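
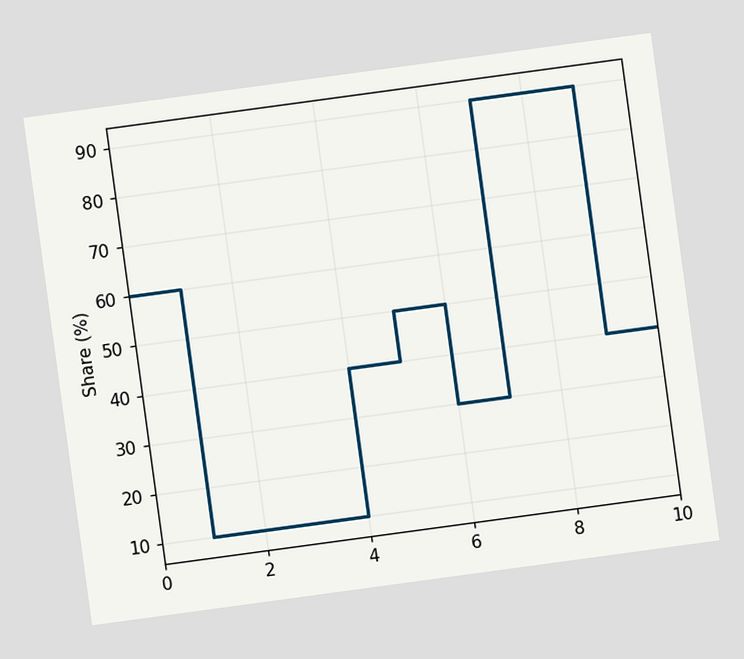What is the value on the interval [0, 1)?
The chart is tilted about 8° counter-clockwise. On [0, 1) the step sits at 60%.

60%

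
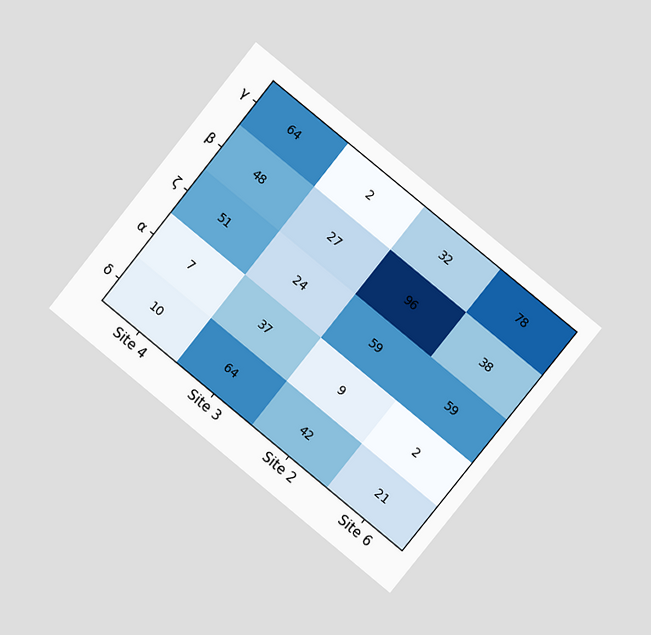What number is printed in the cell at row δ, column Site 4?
10

The chart is tilted about 39° clockwise and viewed at a slight angle. The (δ, Site 4) cell reads 10.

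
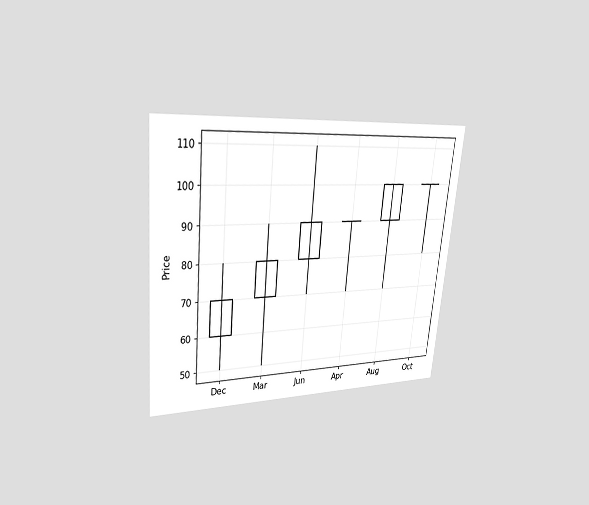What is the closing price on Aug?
The chart is tilted about 5° clockwise and viewed at a slight angle. The Aug candle closes at 100.

100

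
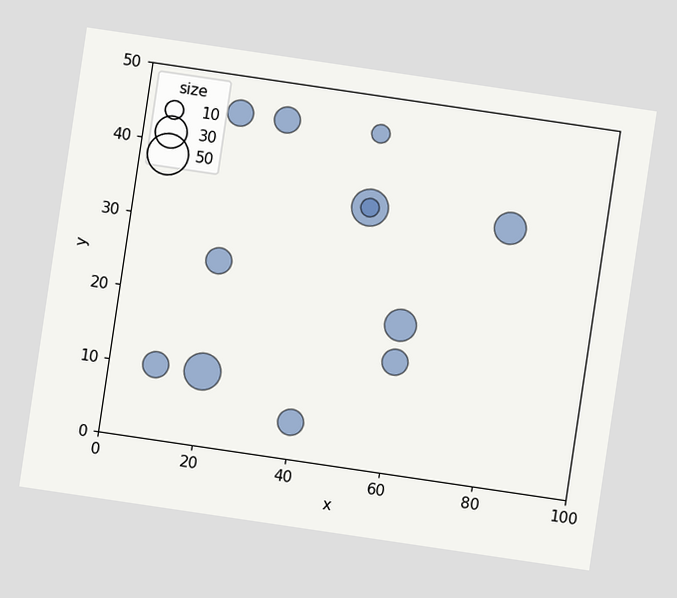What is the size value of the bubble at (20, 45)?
20

The chart is tilted about 8° clockwise. Matching the bubble at (20, 45) against the size legend gives 20.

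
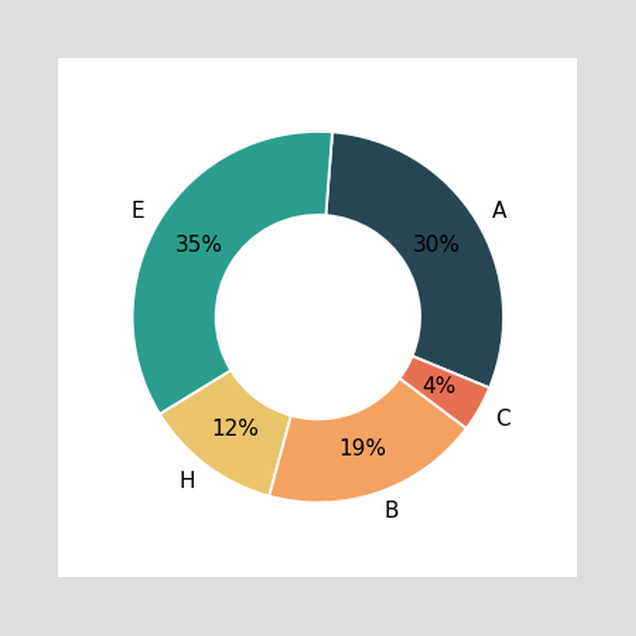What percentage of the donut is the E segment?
35%

The E segment takes up 35% of the ring.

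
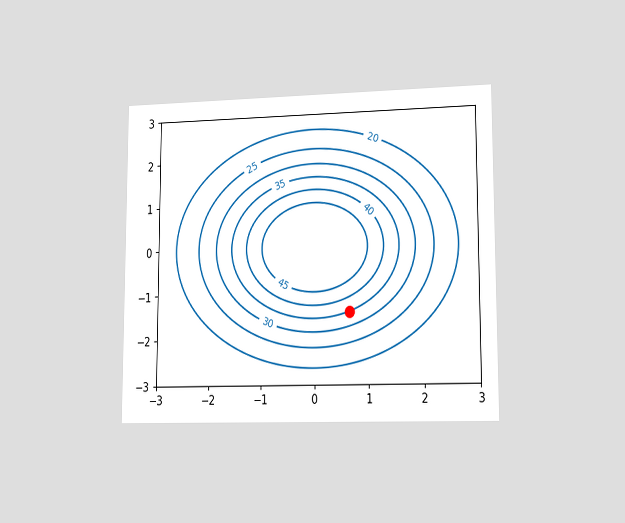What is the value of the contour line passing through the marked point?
The chart is viewed slightly from the right. The marked point sits on the contour labelled 35.

35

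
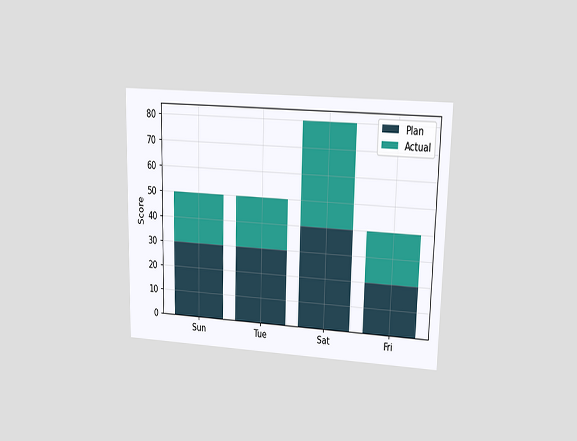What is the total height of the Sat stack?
80

The chart is viewed at a slight angle. The Sat stack's top reaches 80 on the y-axis.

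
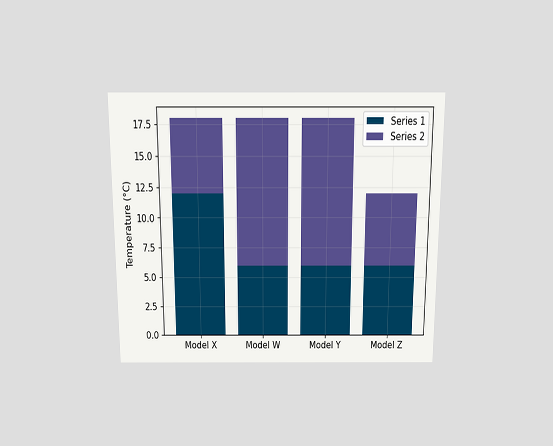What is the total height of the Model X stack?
The chart is viewed slightly from above. The Model X stack's top reaches 18°C on the y-axis.

18°C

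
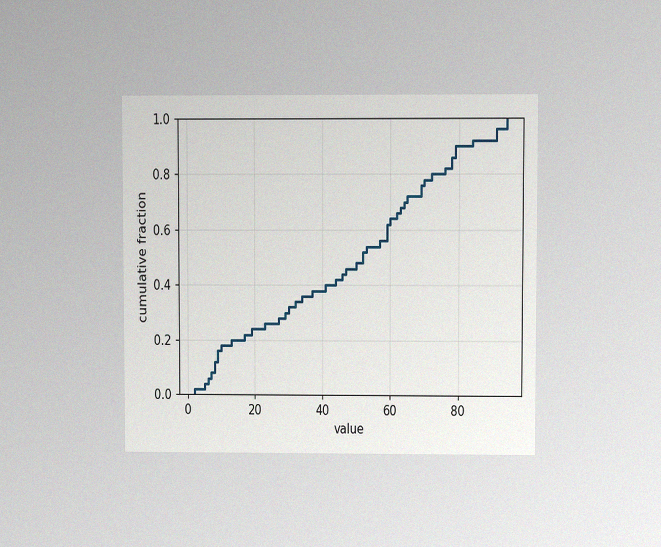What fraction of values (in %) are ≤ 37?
38%

The chart is viewed at a slight angle, with some photo noise. At x=37 the ECDF step is at 38%.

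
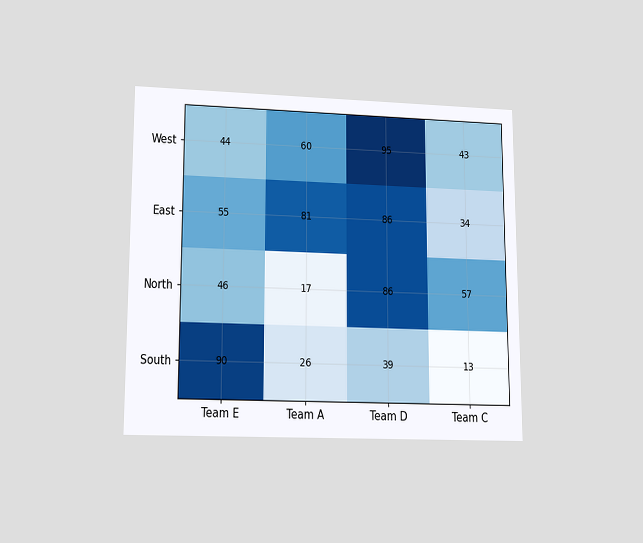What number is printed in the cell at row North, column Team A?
17

The chart is viewed at a slight angle. The (North, Team A) cell reads 17.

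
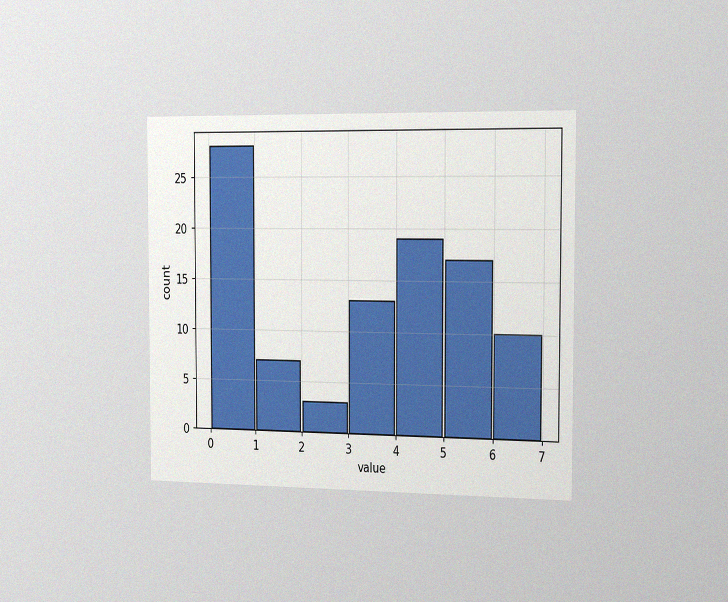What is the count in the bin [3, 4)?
13

The chart is viewed slightly from the right, with some photo noise. The [3, 4) bin has height 13.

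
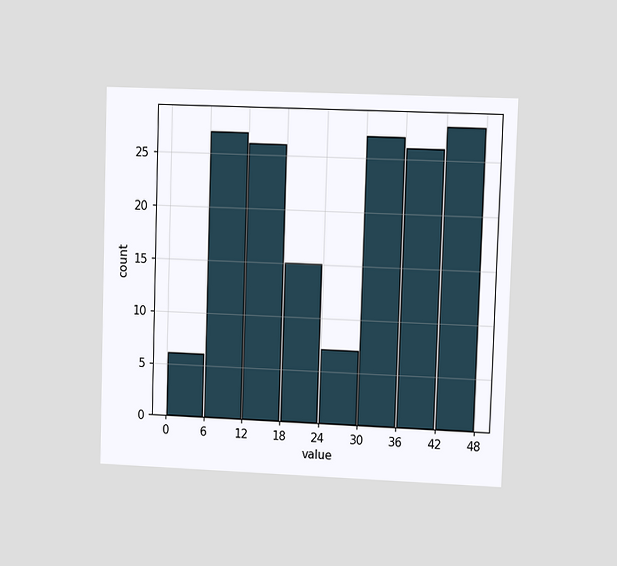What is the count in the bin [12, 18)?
26

The chart is viewed at a slight angle. The [12, 18) bin has height 26.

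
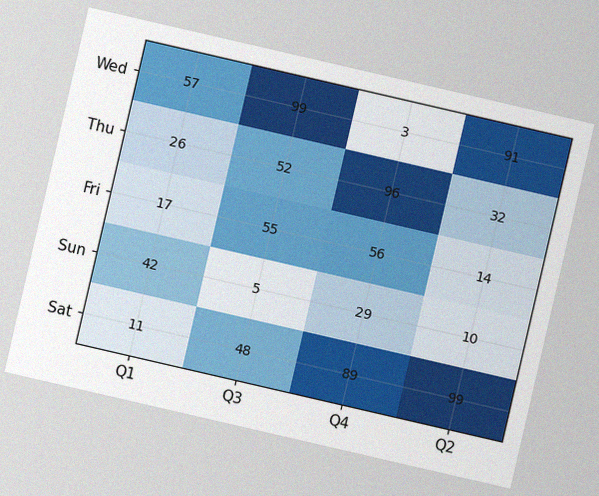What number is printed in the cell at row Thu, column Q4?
96

The chart is tilted about 13° clockwise, with some photo noise. The (Thu, Q4) cell reads 96.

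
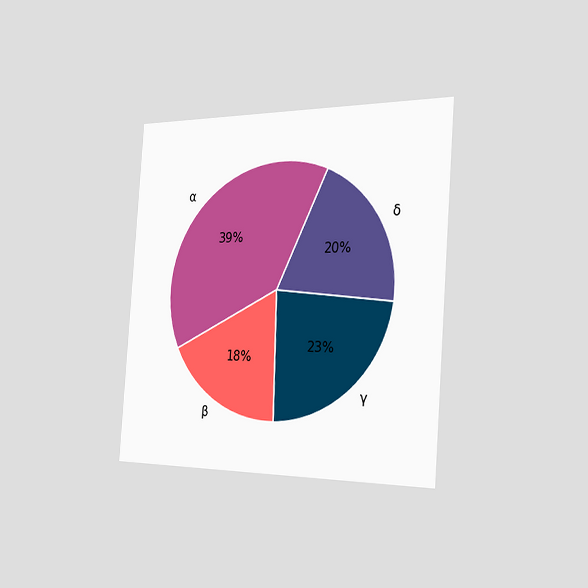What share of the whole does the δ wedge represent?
The chart is tilted about 4° clockwise and viewed slightly from the right. The δ slice takes up 20% of the pie.

20%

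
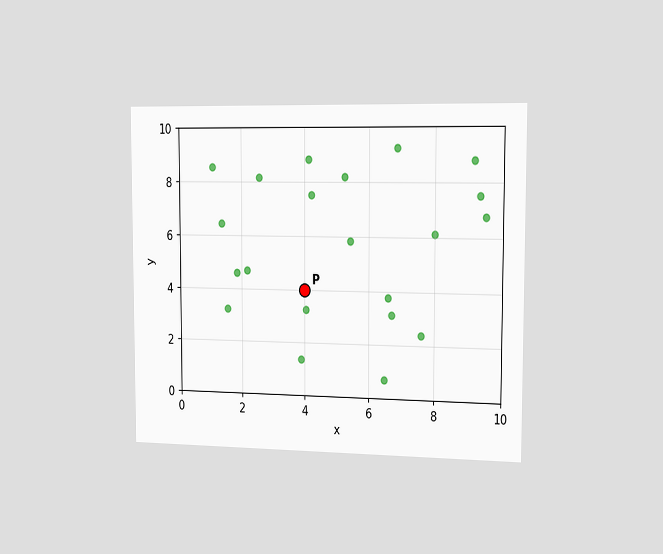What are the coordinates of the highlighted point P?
The chart is viewed slightly from the right. Following the gridlines from P to each axis, P sits at (4, 4).

(4, 4)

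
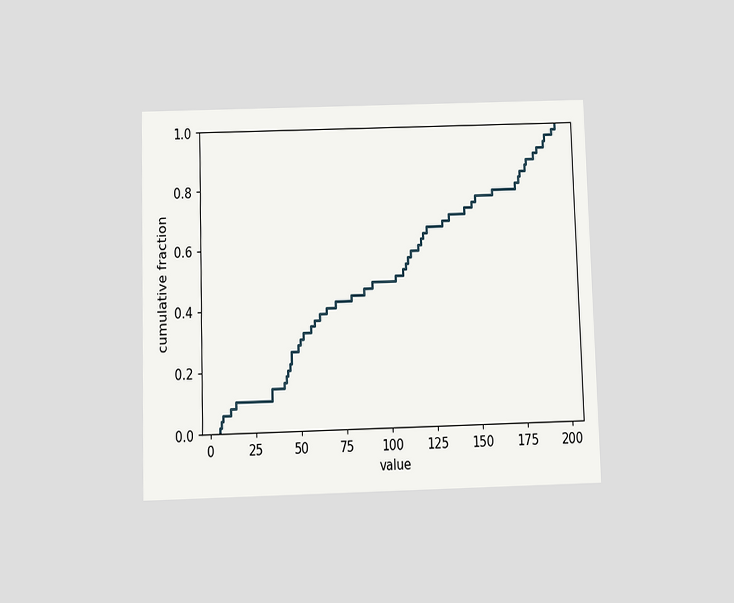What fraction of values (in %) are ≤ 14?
10%

The chart is viewed slightly from below. At x=14 the ECDF step is at 10%.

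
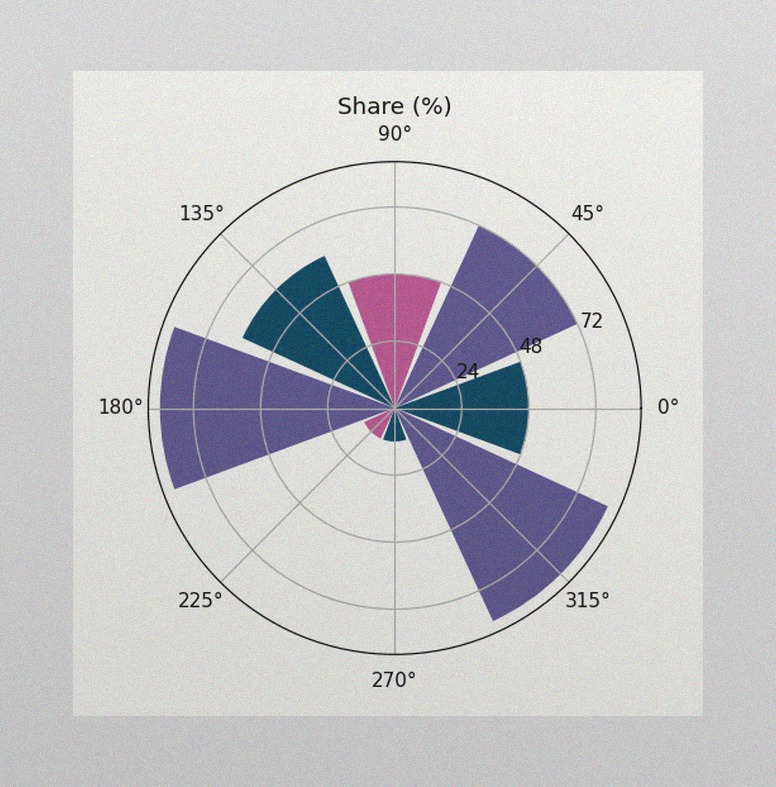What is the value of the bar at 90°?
The image has some photo noise and uneven lighting. The bar at 90° reaches 48% on the radial axis.

48%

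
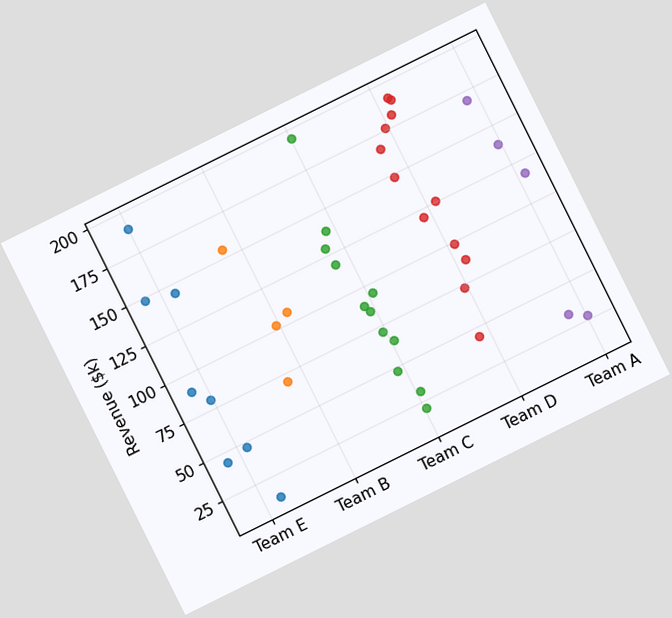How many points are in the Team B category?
4

The chart is tilted about 26° counter-clockwise. Counting the markers in the Team B column gives 4.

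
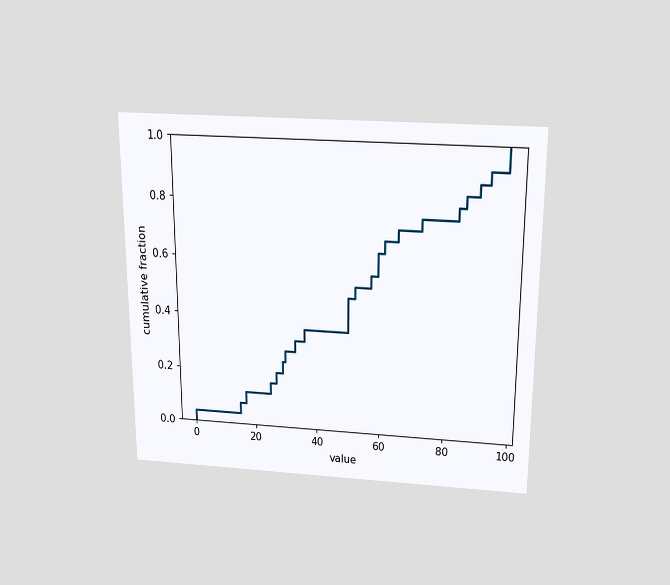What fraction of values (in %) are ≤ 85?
84%

The chart is viewed slightly from above. At x=85 the ECDF step is at 84%.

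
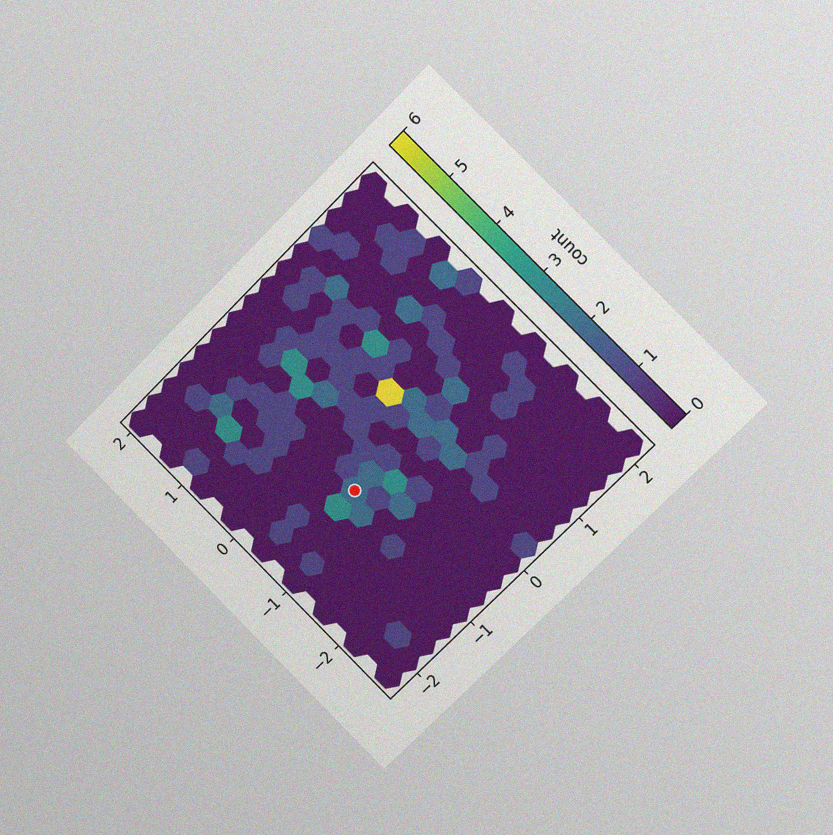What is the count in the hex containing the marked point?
The chart is tilted about 45° counter-clockwise and viewed slightly from the right, with some photo noise. The marked hex reads 2 on the colorbar.

2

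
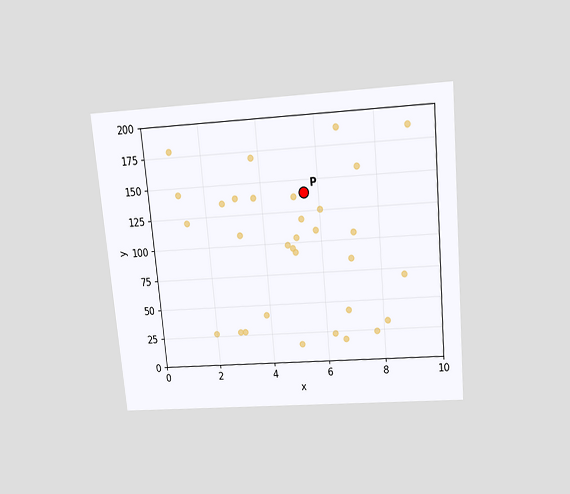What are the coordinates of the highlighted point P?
The chart is tilted about 5° counter-clockwise and viewed slightly from above. Following the gridlines from P to each axis, P sits at (5.5, 140).

(5.5, 140)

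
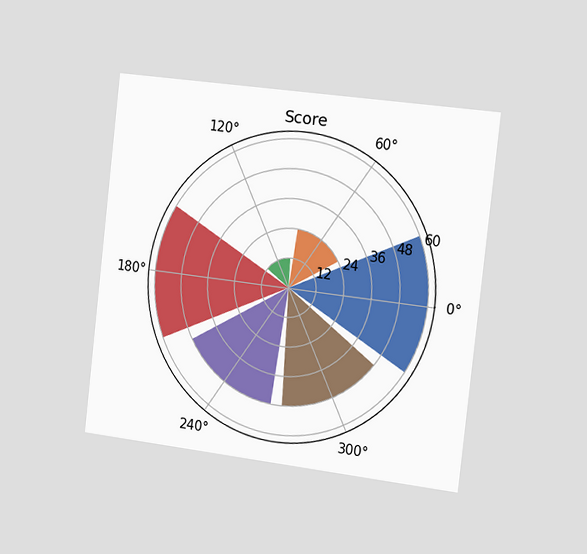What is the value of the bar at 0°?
60

The chart is tilted about 7° clockwise and viewed slightly from the right. The bar at 0° reaches 60 on the radial axis.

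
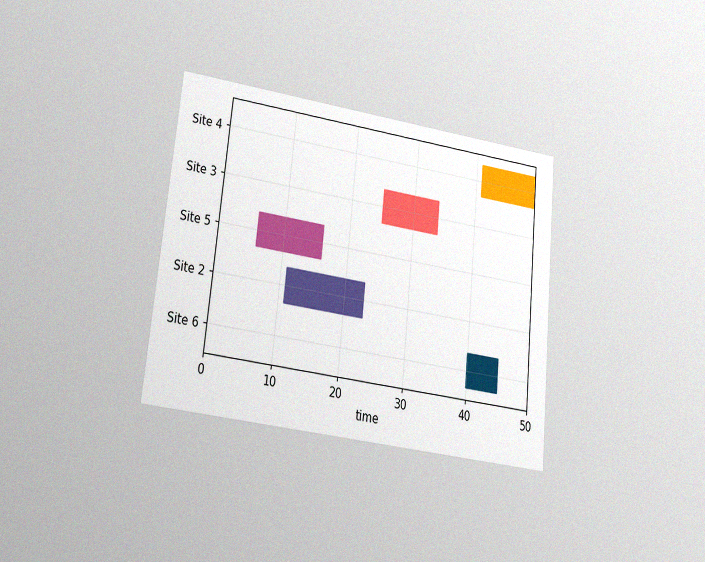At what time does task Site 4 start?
The chart is tilted about 6° clockwise and viewed at a slight angle, with some photo noise. The Site 4 bar begins at t=41.

41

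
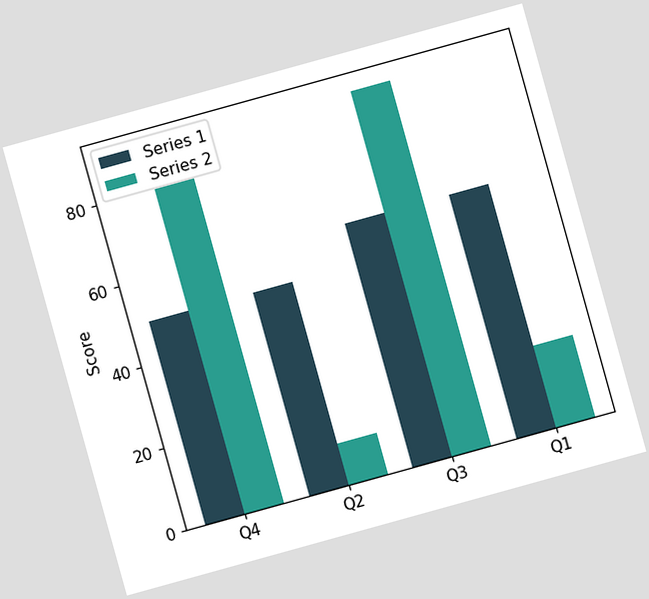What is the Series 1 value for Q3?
The chart is tilted about 16° counter-clockwise. The Series 1 bar at Q3 reaches 60 on the y-axis.

60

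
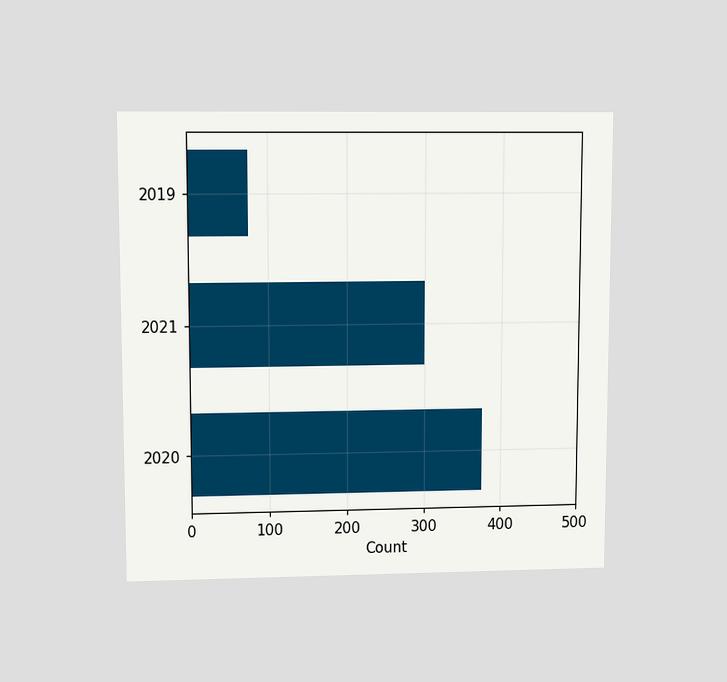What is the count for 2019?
75

The chart is viewed at a slight angle. Reading along the chart's x-axis, the 2019 bar reaches 75.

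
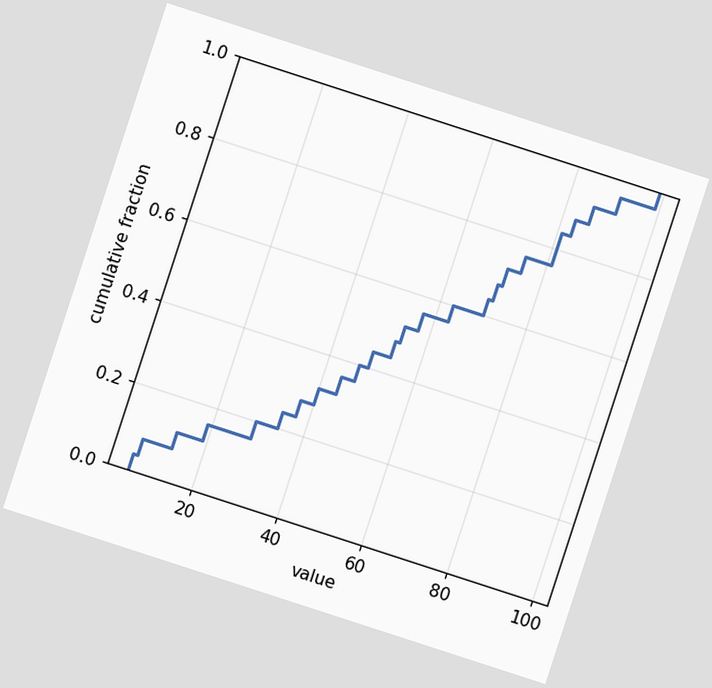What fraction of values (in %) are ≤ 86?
92%

The chart is tilted about 18° clockwise. At x=86 the ECDF step is at 92%.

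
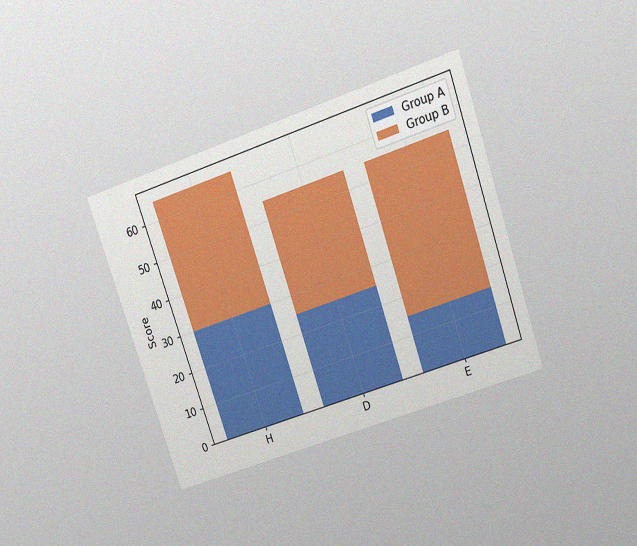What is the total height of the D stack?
The chart is tilted about 19° counter-clockwise and viewed slightly from above, with some photo noise. The D stack's top reaches 55 on the y-axis.

55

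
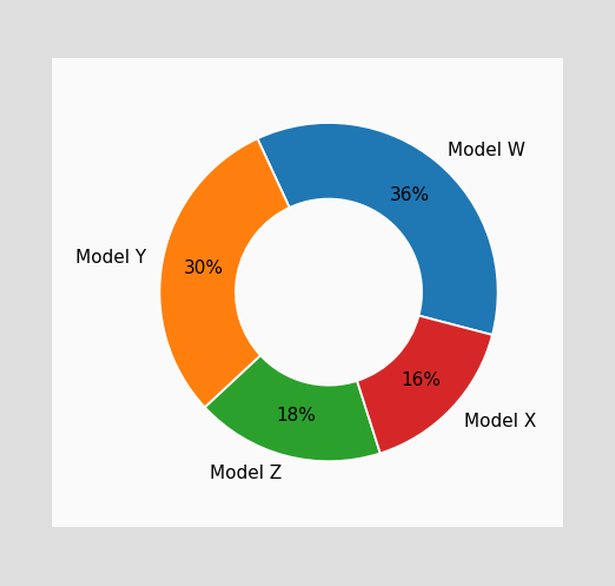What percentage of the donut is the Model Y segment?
The Model Y segment takes up 30% of the ring.

30%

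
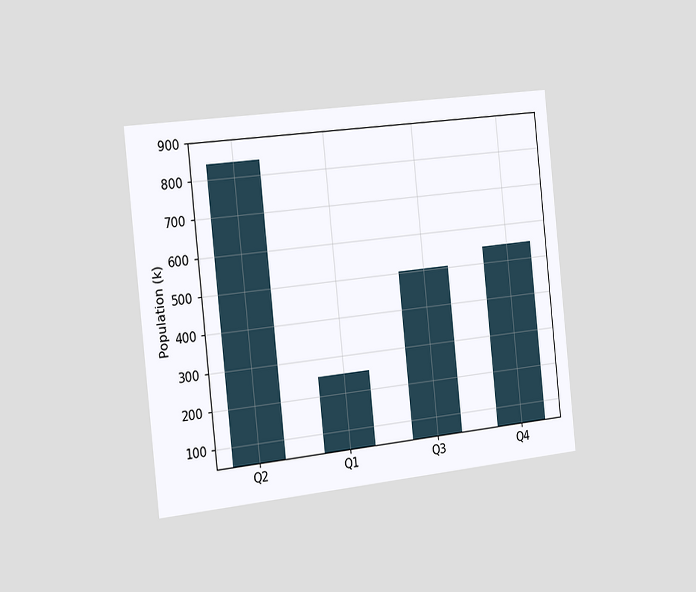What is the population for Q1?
The chart is tilted about 6° counter-clockwise and viewed slightly from the left. Reading along the chart's y-axis, the Q1 bar reaches 252k.

252k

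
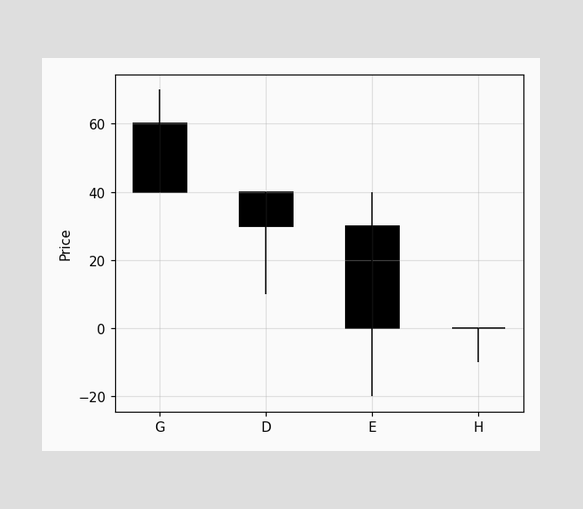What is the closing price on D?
30

The D candle closes at 30.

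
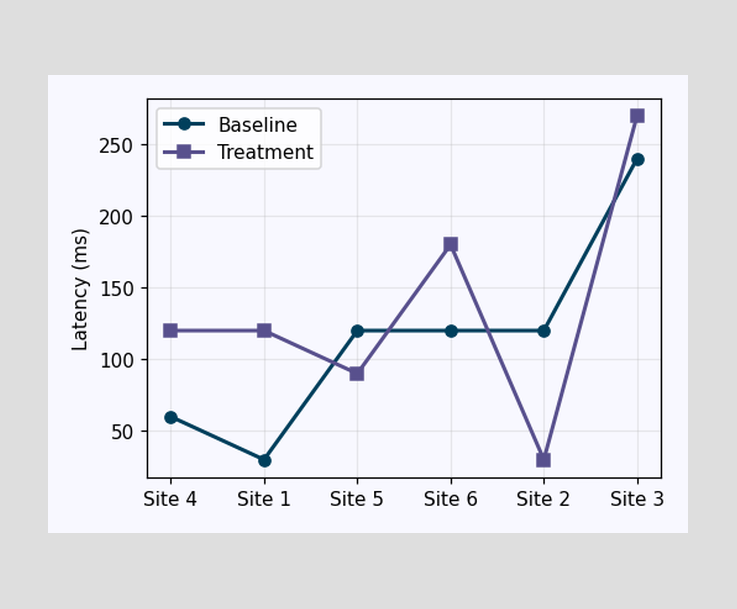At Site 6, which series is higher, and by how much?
At Site 6, Treatment sits above the other line by 60ms.

Treatment, by 60ms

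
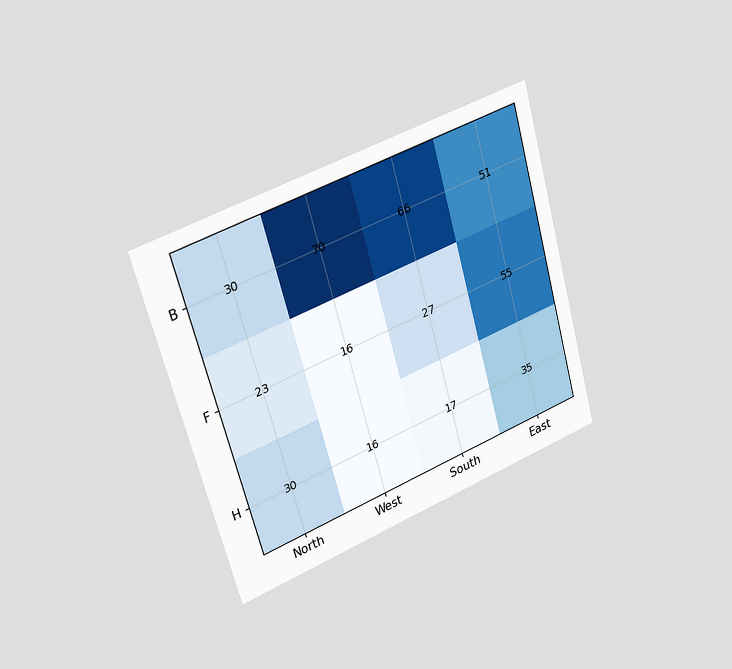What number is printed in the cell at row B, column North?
30

The chart is tilted about 16° counter-clockwise and viewed slightly from the left. The (B, North) cell reads 30.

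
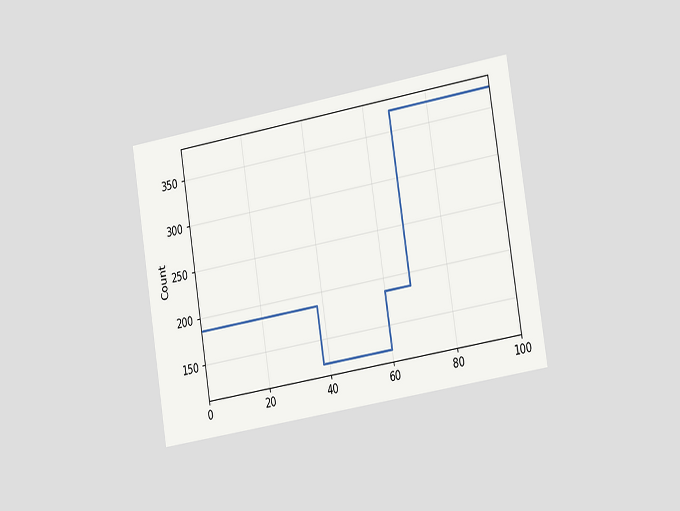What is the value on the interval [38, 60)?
The chart is tilted about 9° counter-clockwise and viewed slightly from the right. On [38, 60) the step sits at 124.

124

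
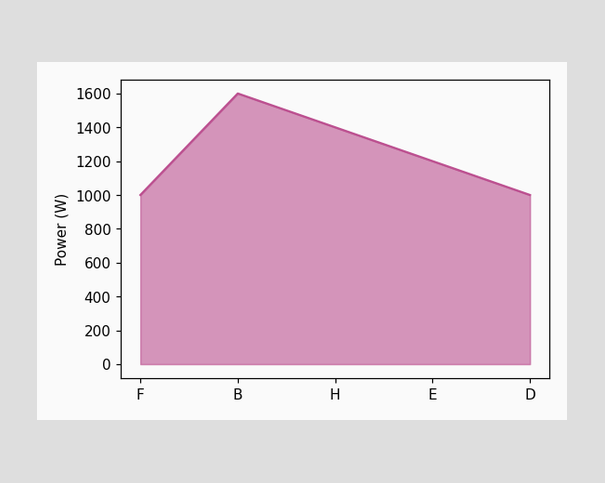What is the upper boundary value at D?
At D the upper boundary is at 1000W.

1000W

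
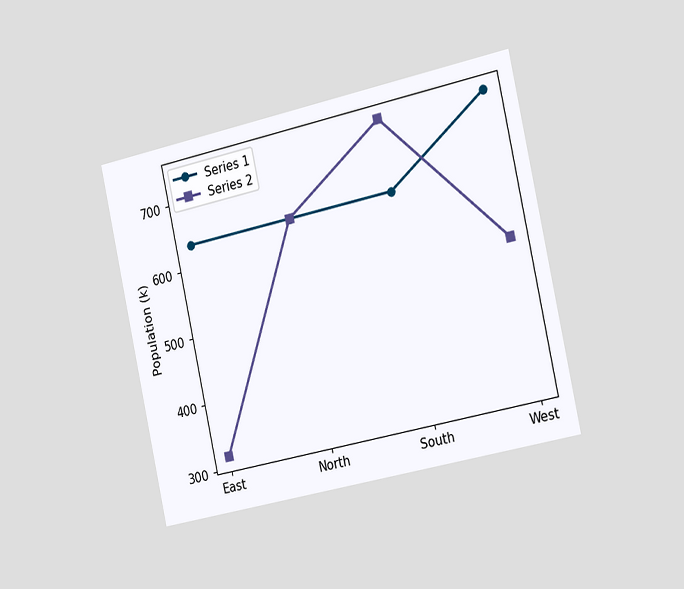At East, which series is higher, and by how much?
The chart is tilted about 12° counter-clockwise and viewed slightly from the right. At East, Series 1 sits above the other line by 318k.

Series 1, by 318k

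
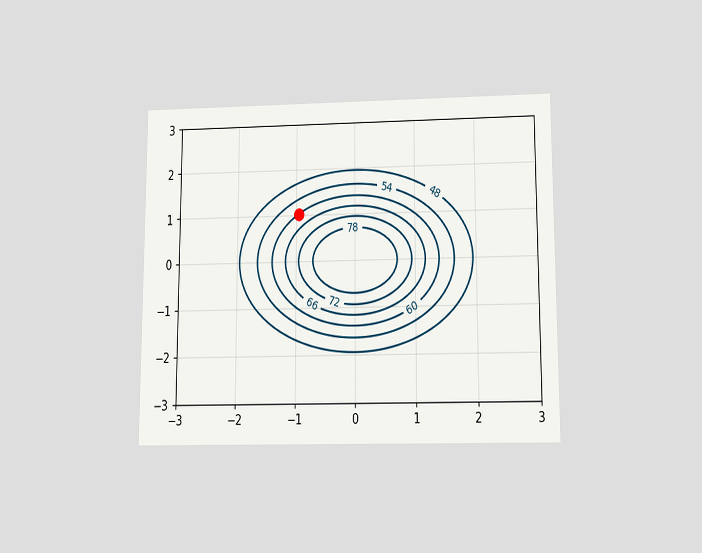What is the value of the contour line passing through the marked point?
The chart is viewed slightly from below. The marked point sits on the contour labelled 60.

60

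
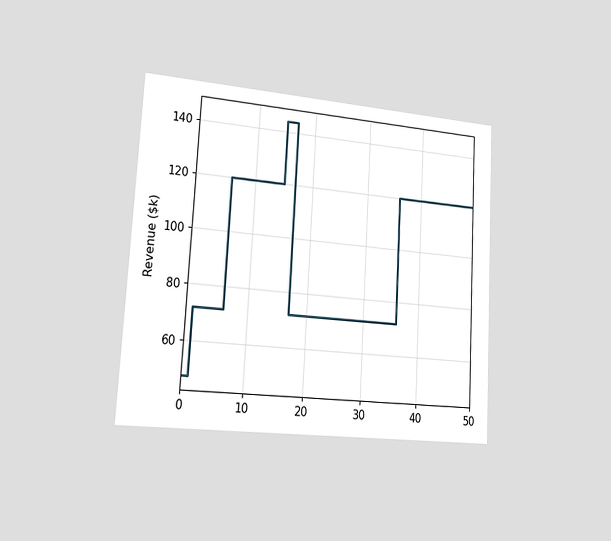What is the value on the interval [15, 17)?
$144k

The chart is tilted about 3° clockwise and viewed slightly from the left. On [15, 17) the step sits at $144k.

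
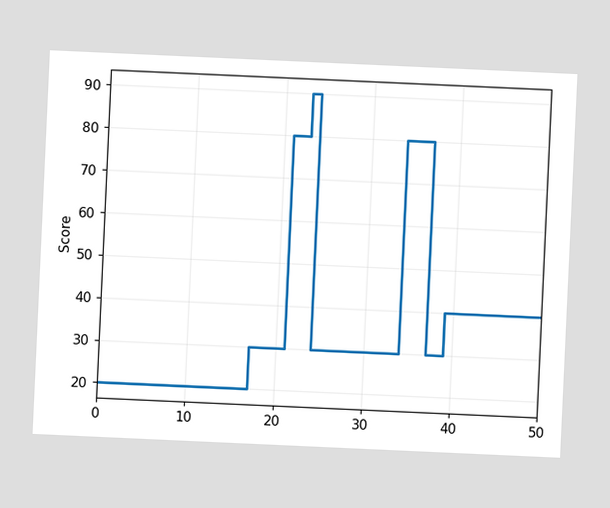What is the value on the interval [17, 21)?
The chart is tilted about 3° clockwise. On [17, 21) the step sits at 30.

30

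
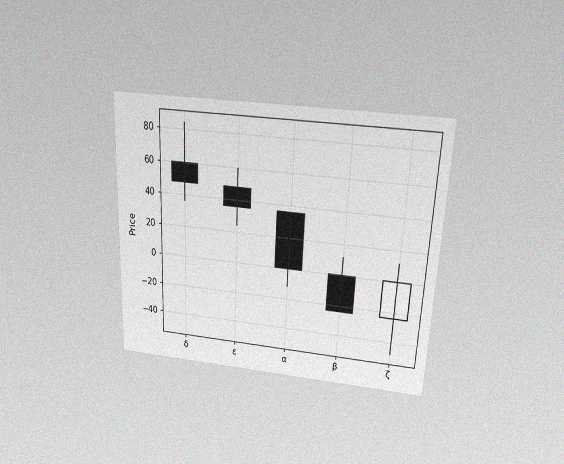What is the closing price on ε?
The chart is tilted about 3° clockwise and viewed slightly from above, with some photo noise. The ε candle closes at 36.

36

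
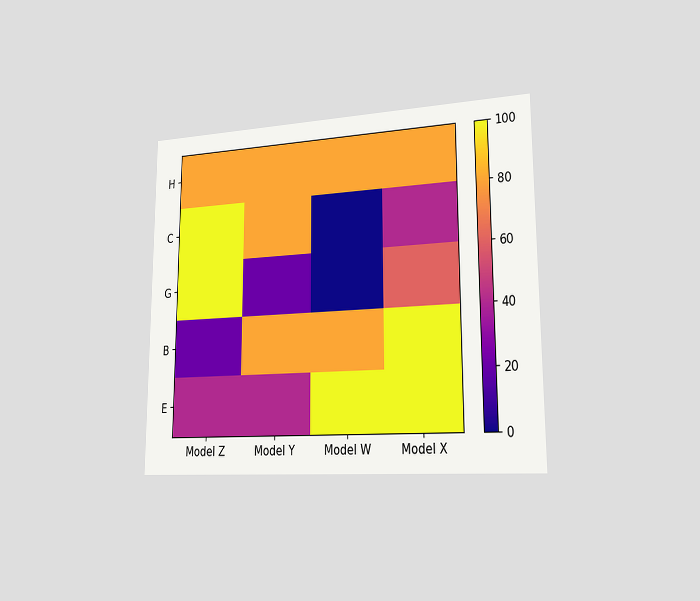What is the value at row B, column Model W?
80

The chart is viewed slightly from the right. Matching cell (B, Model W) against the colorbar gives 80.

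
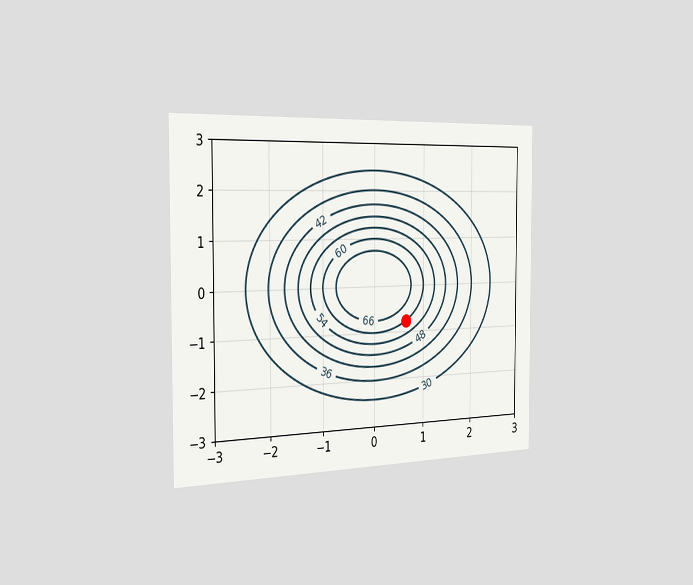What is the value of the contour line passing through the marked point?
60

The chart is viewed slightly from the left. The marked point sits on the contour labelled 60.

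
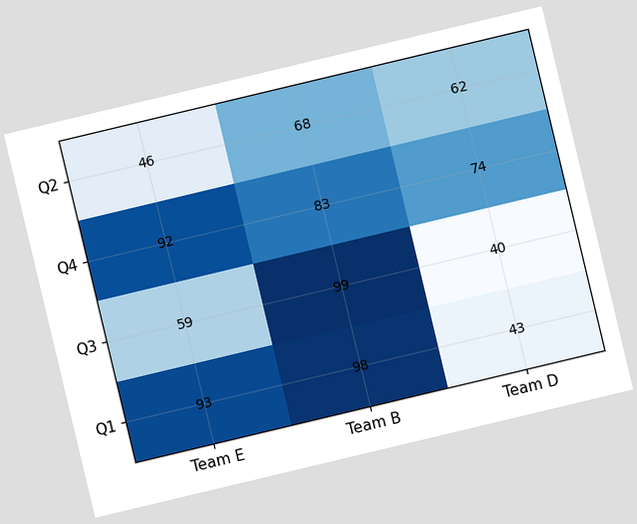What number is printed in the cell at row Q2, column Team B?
The chart is tilted about 13° counter-clockwise. The (Q2, Team B) cell reads 68.

68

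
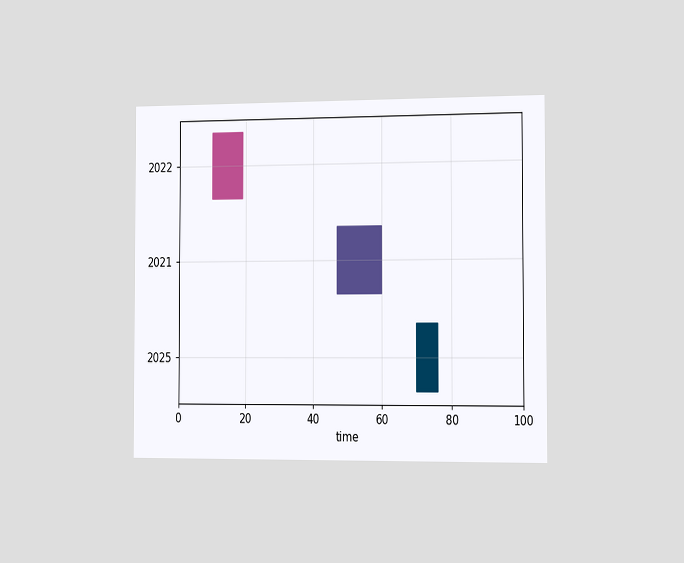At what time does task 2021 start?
47

The chart is viewed slightly from the right. The 2021 bar begins at t=47.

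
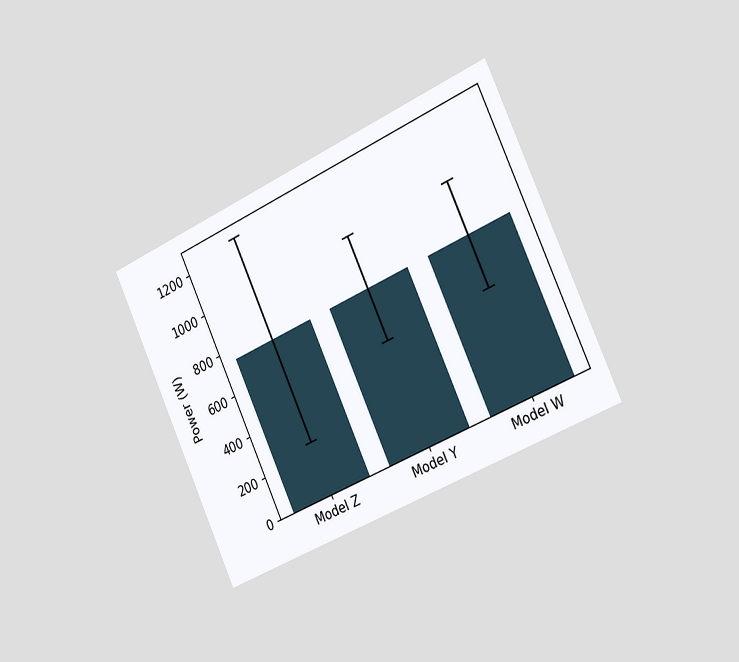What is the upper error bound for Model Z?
The chart is tilted about 25° counter-clockwise and viewed slightly from the right. The Model Z bar's upper whisker reaches 1250W.

1250W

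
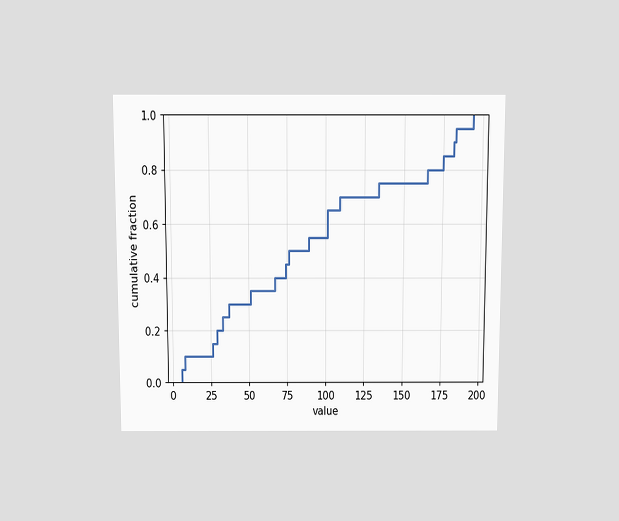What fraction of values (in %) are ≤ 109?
The chart is viewed slightly from above. At x=109 the ECDF step is at 70%.

70%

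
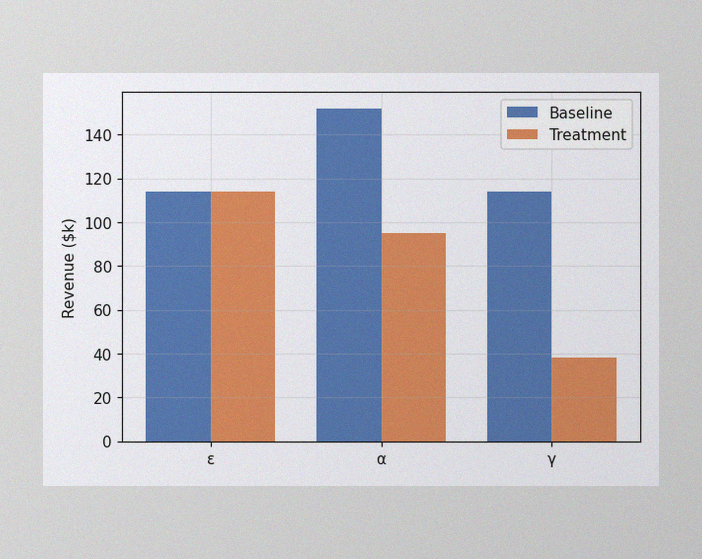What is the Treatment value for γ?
The image has some photo noise and uneven lighting. The Treatment bar at γ reaches $38k on the y-axis.

$38k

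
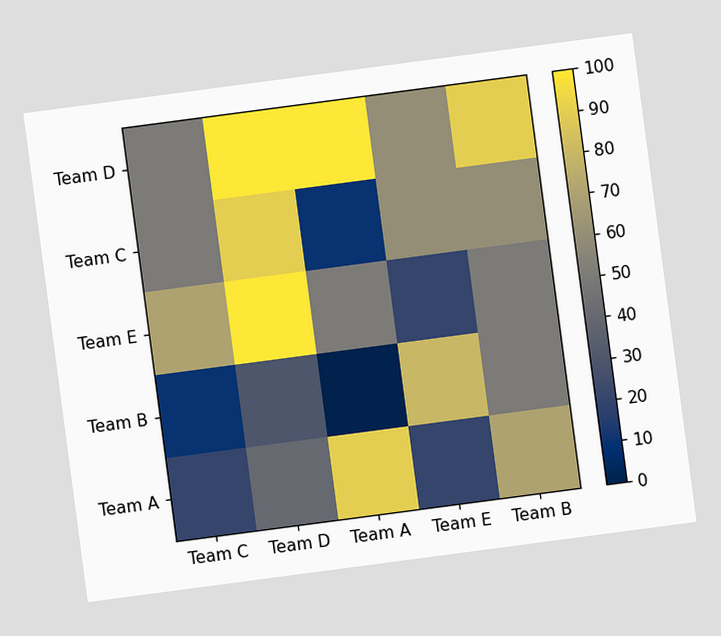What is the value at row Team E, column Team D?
100

The chart is tilted about 8° counter-clockwise. Matching cell (Team E, Team D) against the colorbar gives 100.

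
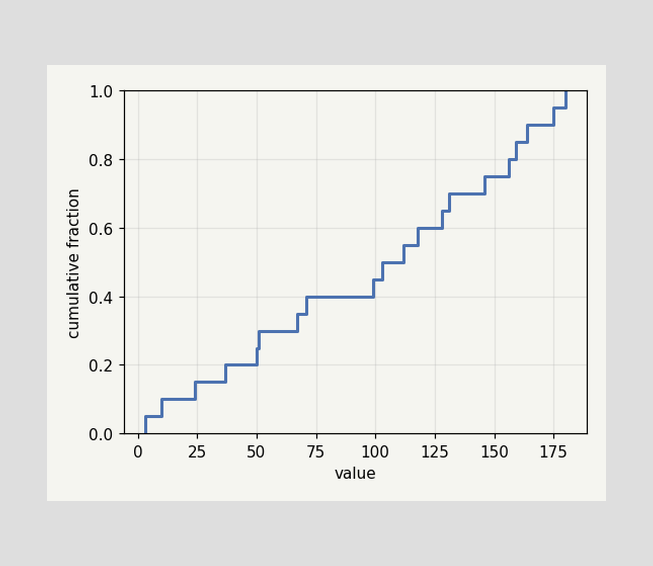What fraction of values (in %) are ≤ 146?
75%

At x=146 the ECDF step is at 75%.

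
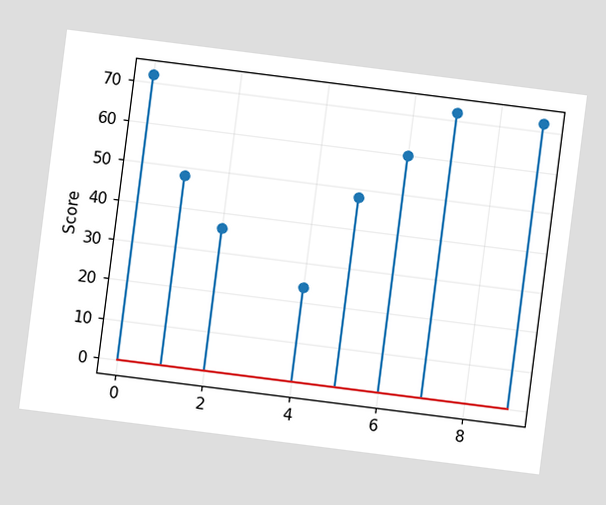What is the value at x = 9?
72

The chart is tilted about 7° clockwise. The stem at x=9 reaches 72.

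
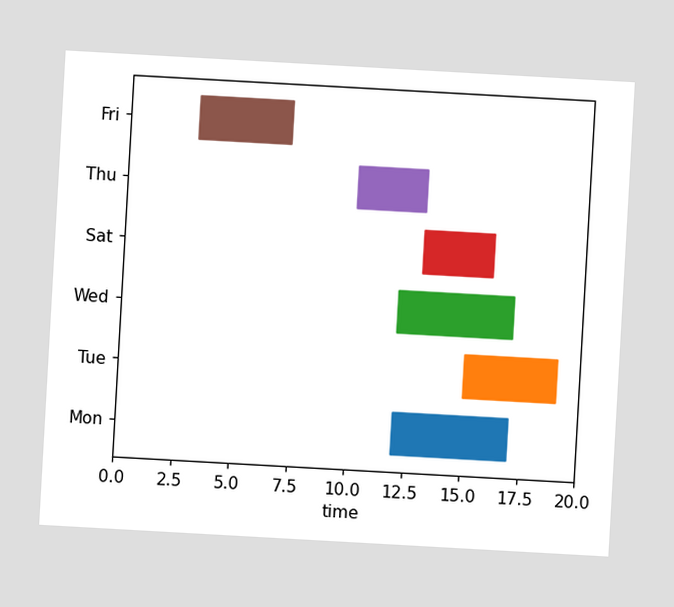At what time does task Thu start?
10

The chart is tilted about 3° clockwise. The Thu bar begins at t=10.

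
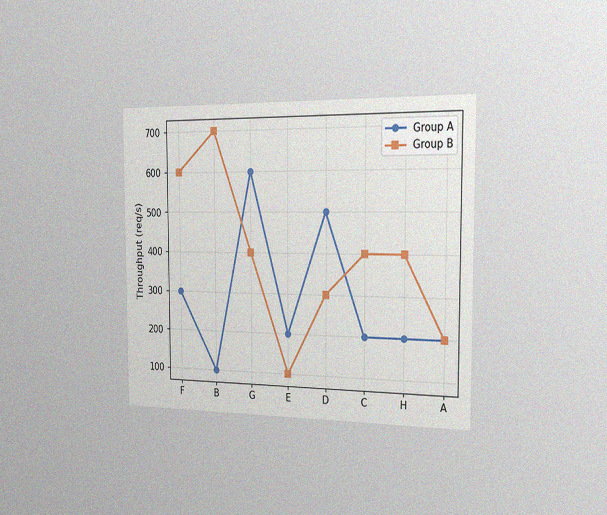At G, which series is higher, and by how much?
The chart is viewed slightly from the right, with some photo noise. At G, Group A sits above the other line by 200req/s.

Group A, by 200req/s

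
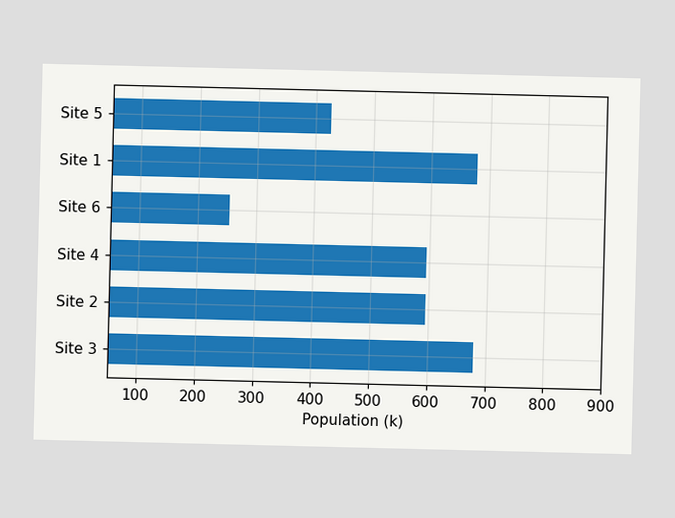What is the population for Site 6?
Reading along the chart's x-axis, the Site 6 bar reaches 255k.

255k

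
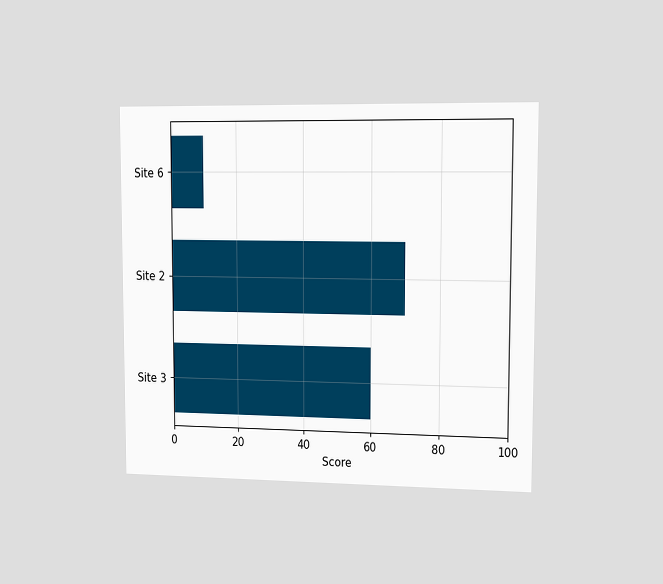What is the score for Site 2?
The chart is viewed slightly from the right. Reading along the chart's x-axis, the Site 2 bar reaches 70.

70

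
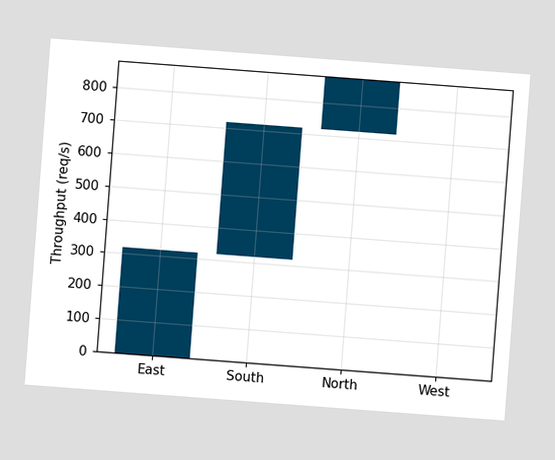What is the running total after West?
880req/s

The chart is tilted about 4° clockwise. After West the running total reaches 880req/s.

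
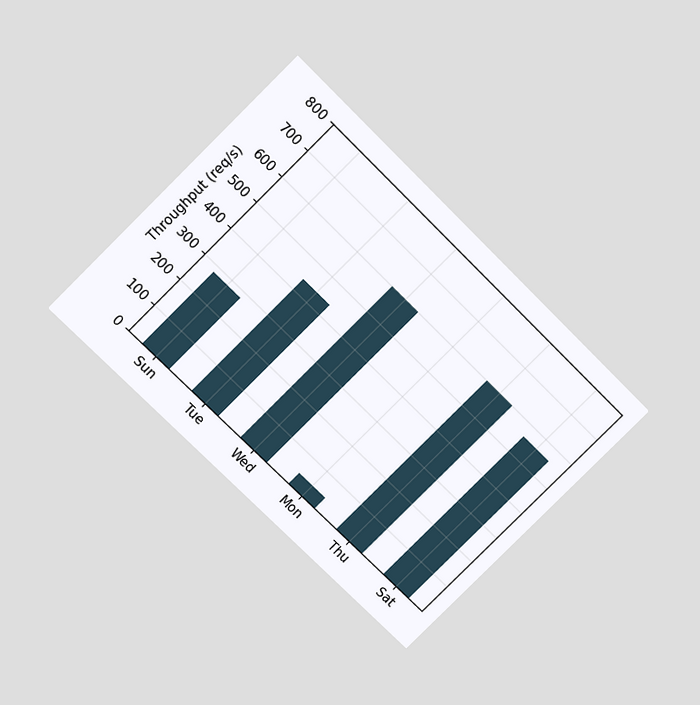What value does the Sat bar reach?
The chart is tilted about 45° clockwise and viewed slightly from above. Reading along the chart's y-axis, the Sat bar reaches 560req/s.

560req/s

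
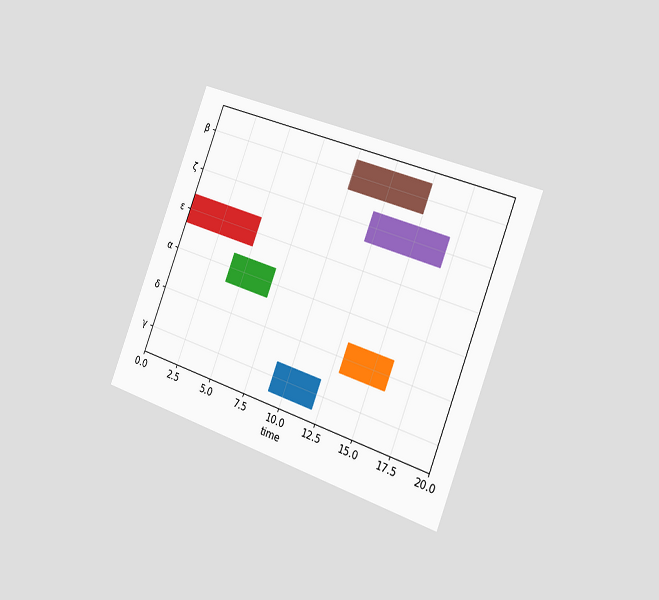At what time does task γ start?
The chart is tilted about 21° clockwise and viewed slightly from the right. The γ bar begins at t=9.

9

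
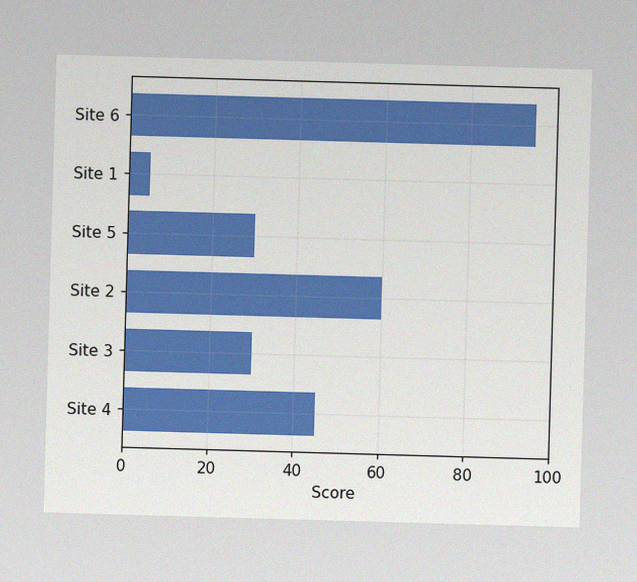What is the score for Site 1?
The image has some photo noise and uneven lighting. Reading along the chart's x-axis, the Site 1 bar reaches 5.

5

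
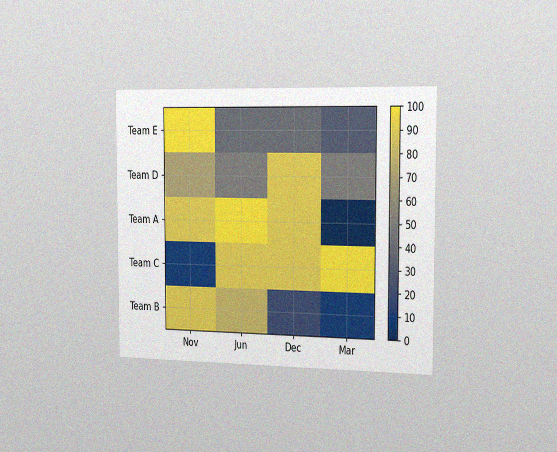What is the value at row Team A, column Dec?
90

The chart is viewed slightly from the right, with some photo noise. Matching cell (Team A, Dec) against the colorbar gives 90.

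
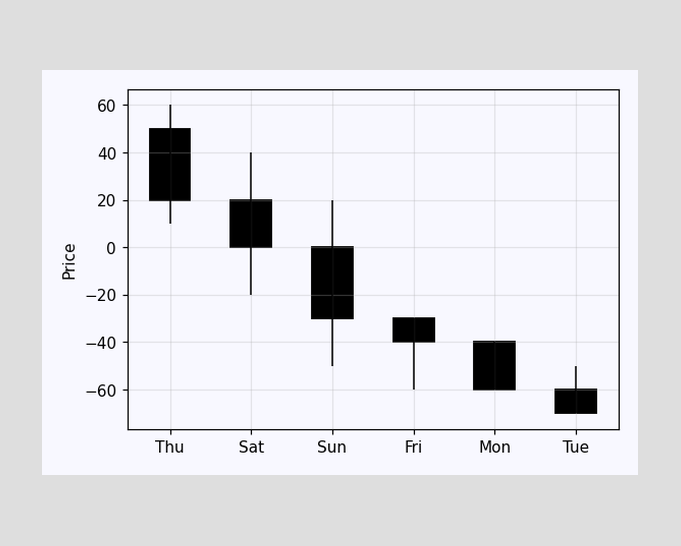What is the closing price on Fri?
The Fri candle closes at -40.

-40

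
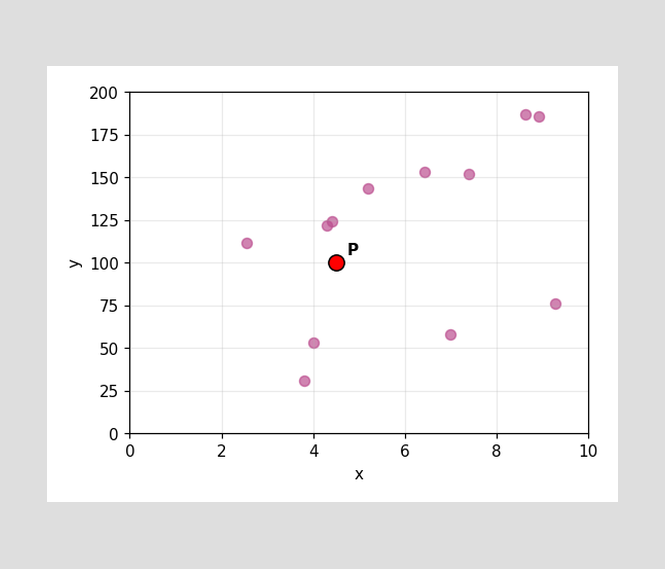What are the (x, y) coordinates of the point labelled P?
Following the gridlines from P to each axis, P sits at (4.5, 100).

(4.5, 100)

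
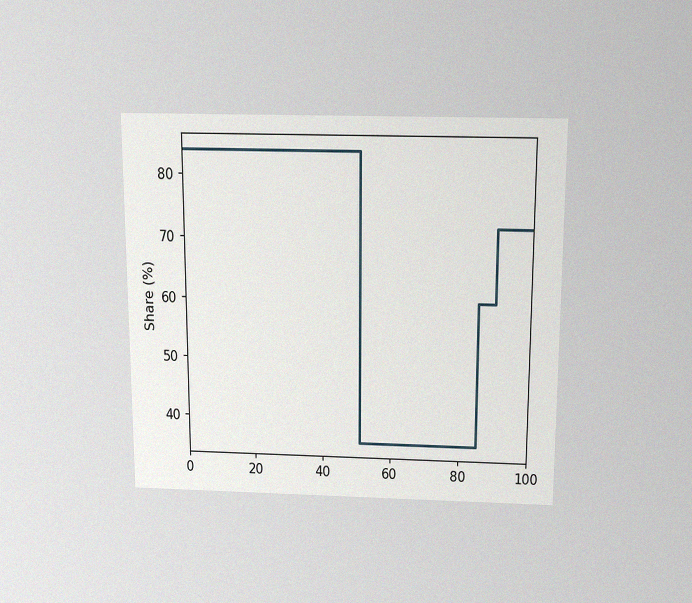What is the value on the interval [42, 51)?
The chart is viewed slightly from above, with some photo noise. On [42, 51) the step sits at 84%.

84%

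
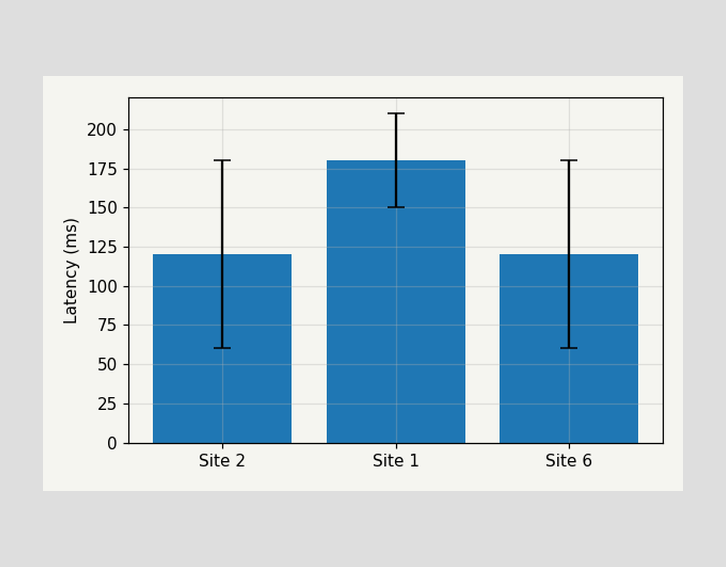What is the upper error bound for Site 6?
The Site 6 bar's upper whisker reaches 180ms.

180ms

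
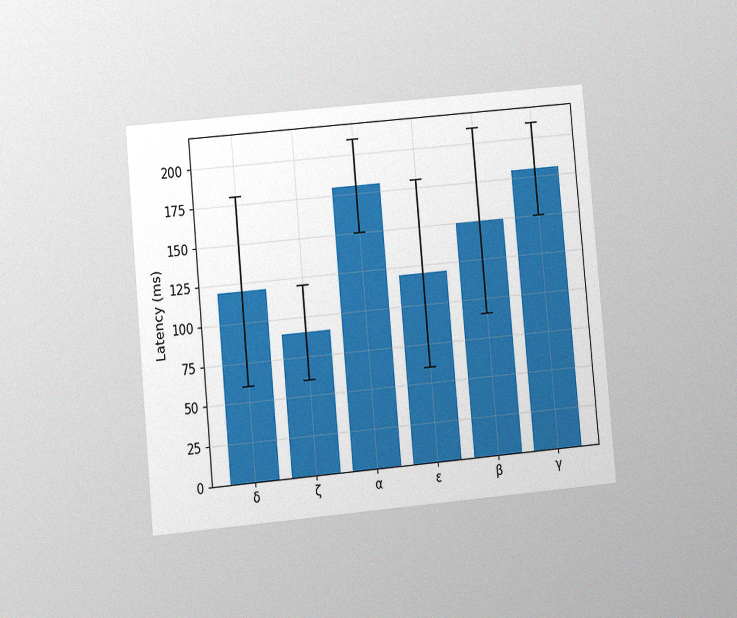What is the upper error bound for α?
210ms

The chart is tilted about 5° counter-clockwise and viewed at a slight angle, with some photo noise. The α bar's upper whisker reaches 210ms.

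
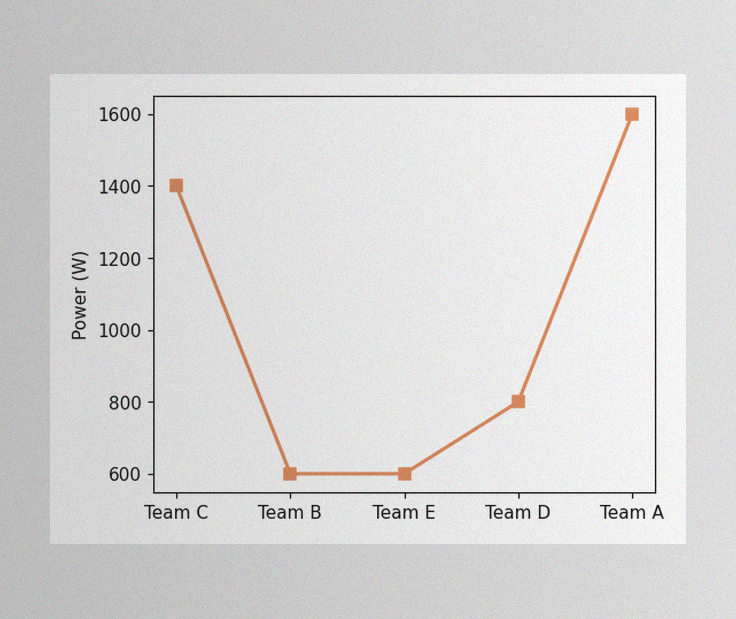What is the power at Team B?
The image has some photo noise and uneven lighting. At Team B, the line is at 600W.

600W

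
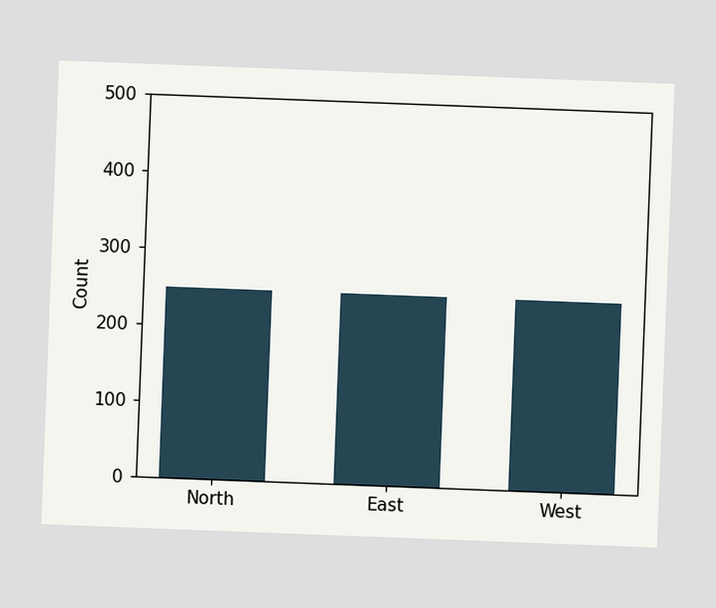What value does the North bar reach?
248

The chart is tilted about 2° clockwise. Reading along the chart's y-axis, the North bar reaches 248.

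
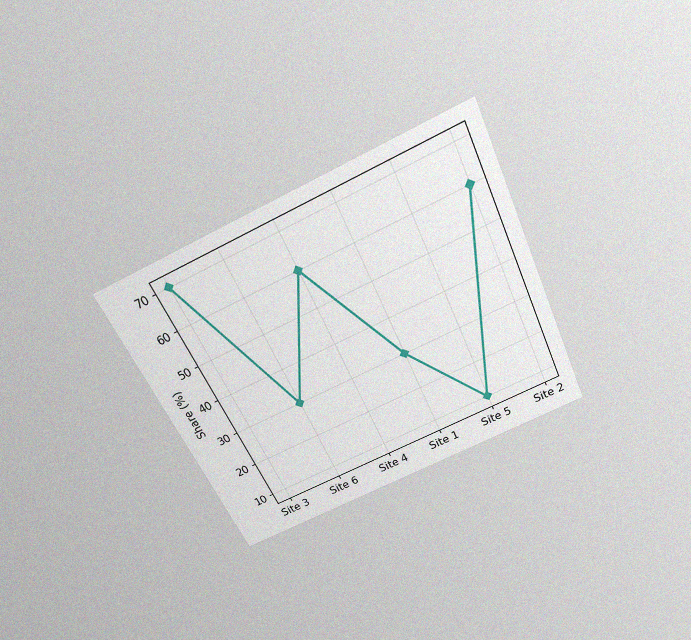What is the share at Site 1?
30%

The chart is tilted about 25° counter-clockwise and viewed slightly from above, with some photo noise. At Site 1, the line is at 30%.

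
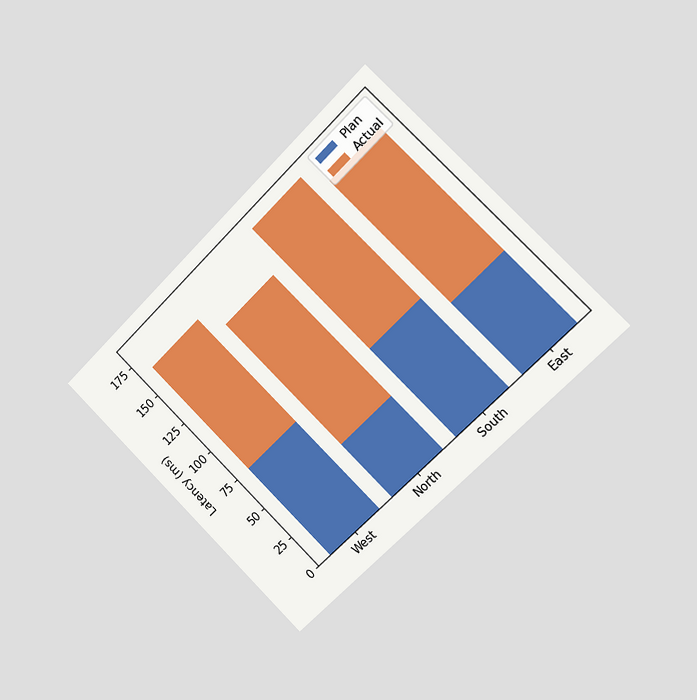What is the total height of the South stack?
The chart is tilted about 45° counter-clockwise and viewed slightly from the right. The South stack's top reaches 180ms on the y-axis.

180ms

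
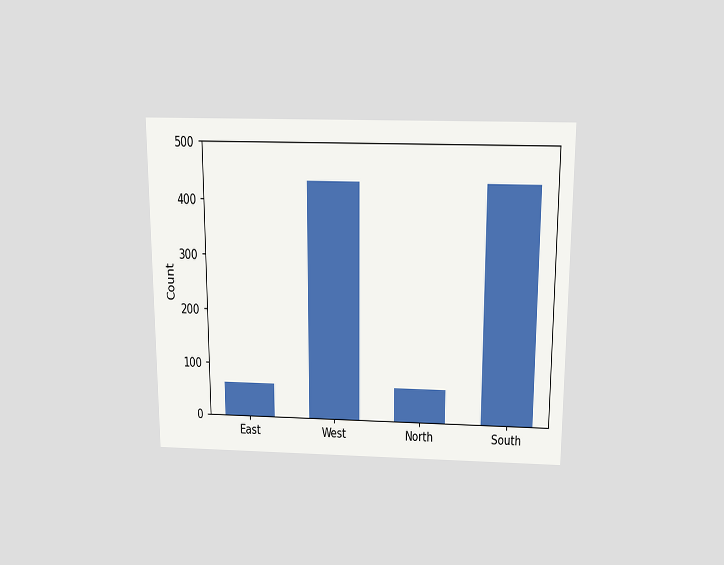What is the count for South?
434

The chart is viewed slightly from above. Reading along the chart's y-axis, the South bar reaches 434.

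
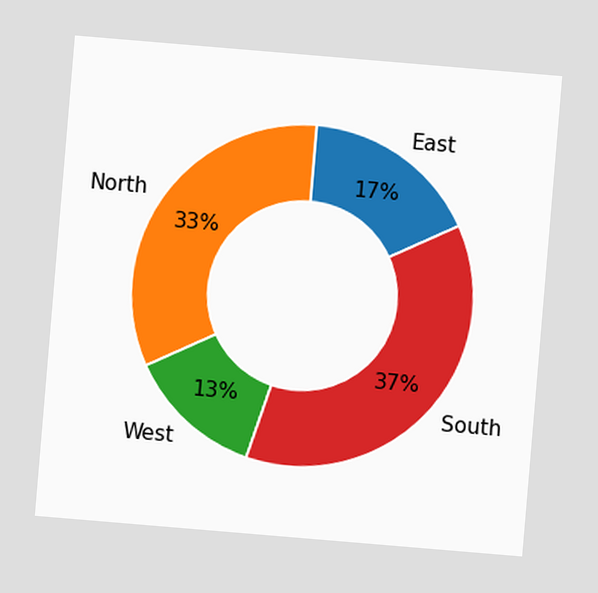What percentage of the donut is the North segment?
33%

The chart is tilted about 5° clockwise. The North segment takes up 33% of the ring.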